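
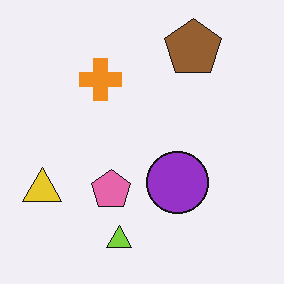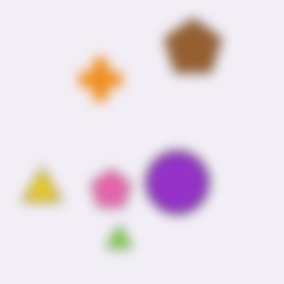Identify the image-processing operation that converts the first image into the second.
The image was strongly gaussian-blurred.

Shape edges and outlines are uniformly softened across the whole image.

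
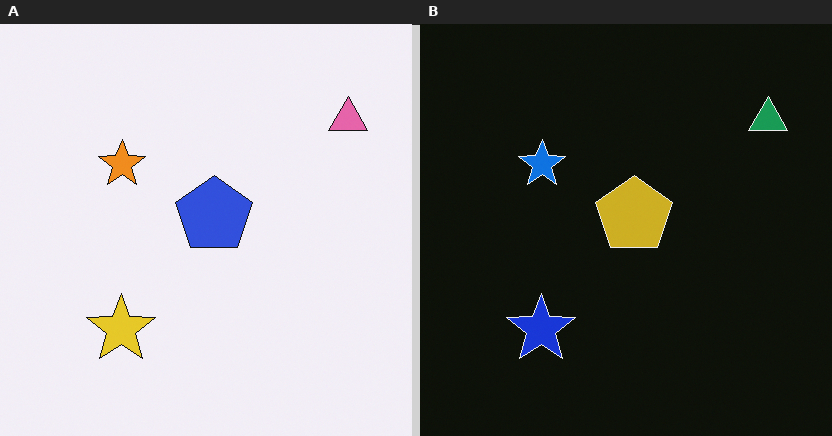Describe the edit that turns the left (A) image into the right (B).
Color-inverted (negative).

The light background has become dark and every shape's color is its complement — a photographic negative.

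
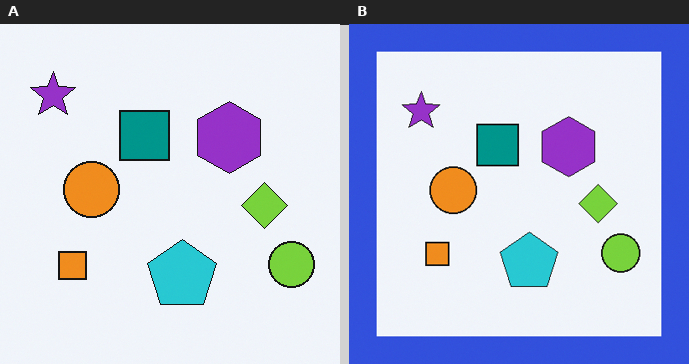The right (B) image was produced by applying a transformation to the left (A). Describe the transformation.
This is the original image framed with a blue border.

A solid blue frame runs around the edge of the right (B) image, with the content slightly shrunk inside it.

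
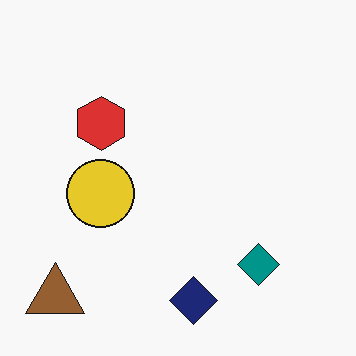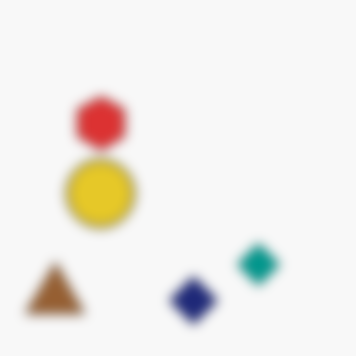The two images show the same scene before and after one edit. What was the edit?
The image was heavily blurred.

Shape edges and outlines are uniformly softened across the whole image.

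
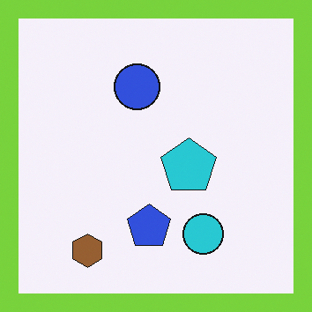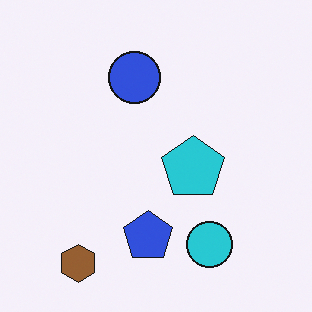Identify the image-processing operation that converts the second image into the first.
Framed with a lime border.

A solid lime frame runs around the edge of the first image, with the content slightly shrunk inside it.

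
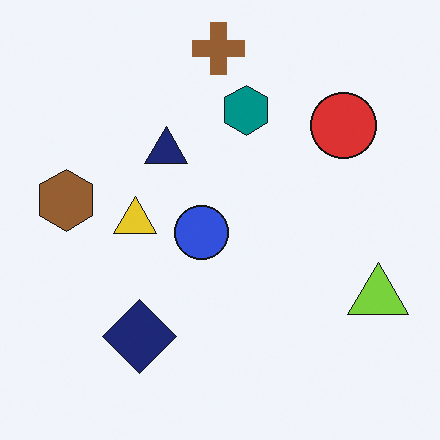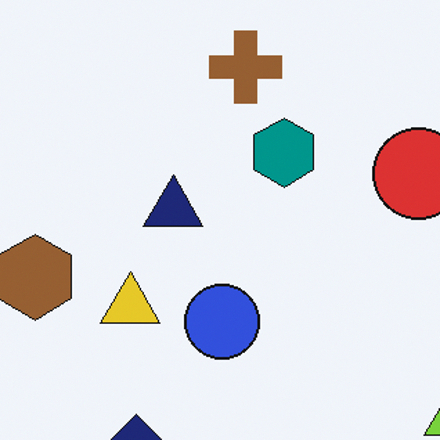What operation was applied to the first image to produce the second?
This is the original image cropped slightly and scaled back up.

The visible shapes are larger and the field of view is narrower; shapes near the original edges may be partly or wholly outside the frame — a crop-and-rescale.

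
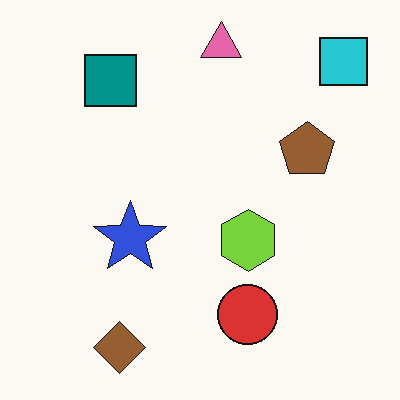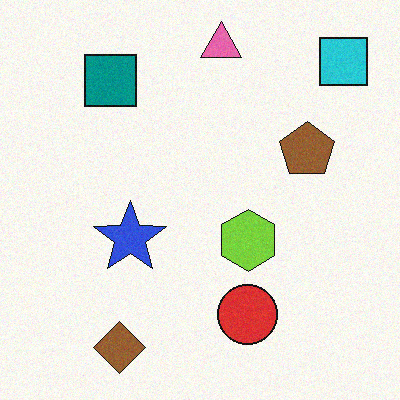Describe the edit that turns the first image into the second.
The image was degraded with light additive noise.

Random speckle covers the whole image, including the flat background.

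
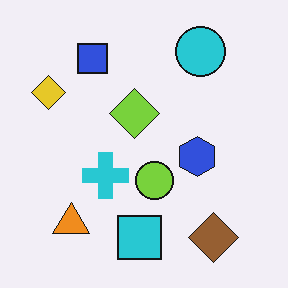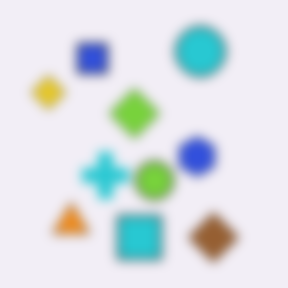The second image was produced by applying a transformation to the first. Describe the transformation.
The image was strongly gaussian-blurred.

Shape edges and outlines are uniformly softened across the whole image.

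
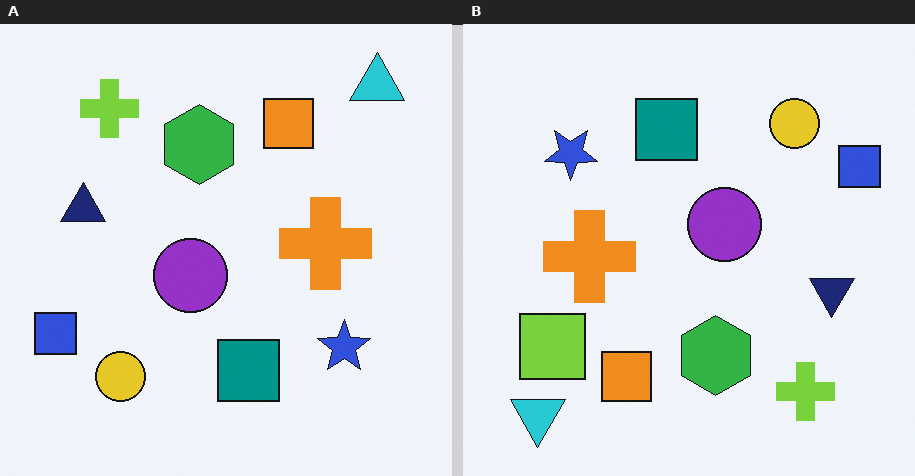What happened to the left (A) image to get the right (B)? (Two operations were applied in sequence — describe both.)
The image was rotated 180°, then overlaid with an additional lime square.

The cyan triangle sits in the top-right of the left (A) image and the bottom-left of the right (B) — consistent with a whole-image 180° rotation. A lime square appears in the right (B) image that is absent from the left (A).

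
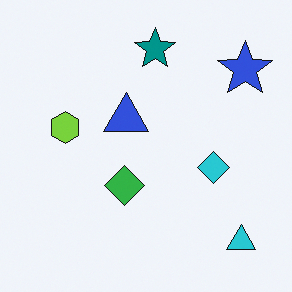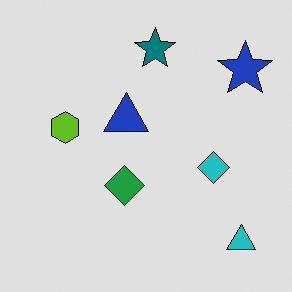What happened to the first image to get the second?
The image was posterized to a reduced palette.

Each flat color has snapped to a coarser quantized level — most visibly, the near-white background has dropped to a flat grey.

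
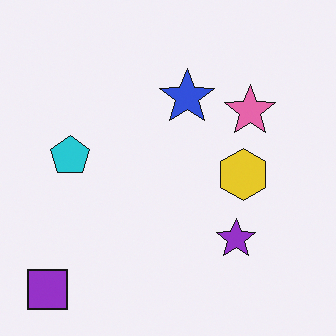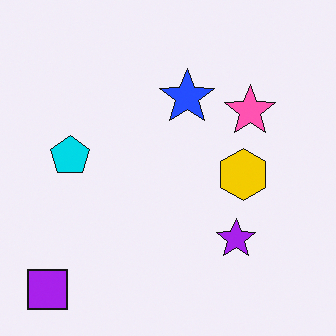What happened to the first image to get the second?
The transformation is: slightly oversaturated.

All colors are more vivid — a global saturation change.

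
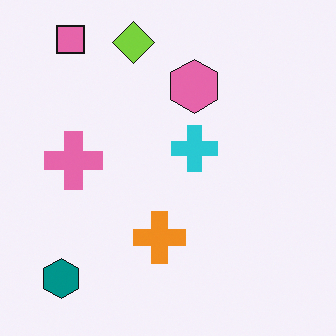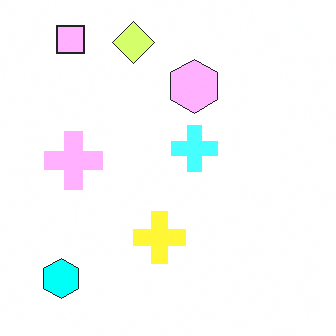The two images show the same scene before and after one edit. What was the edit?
It was noticeably brightened.

Every pixel — background and shapes alike — is uniformly brightened.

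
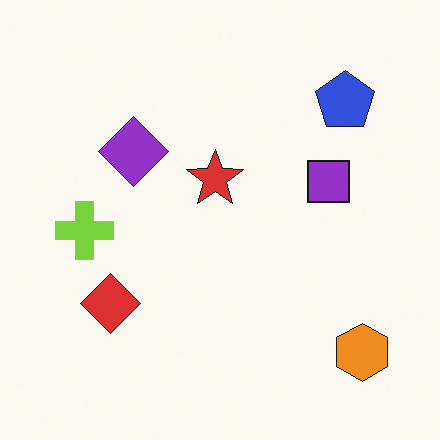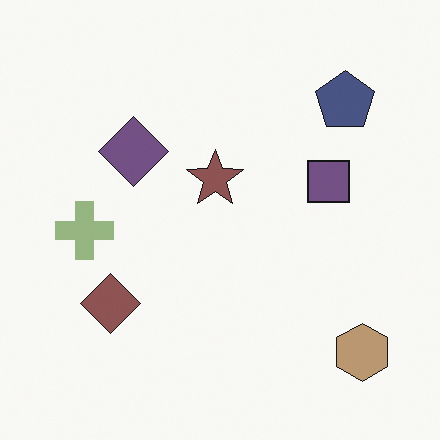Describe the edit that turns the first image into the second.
The second image is the first heavily desaturated.

All colors are more muted and greyish — a global saturation change.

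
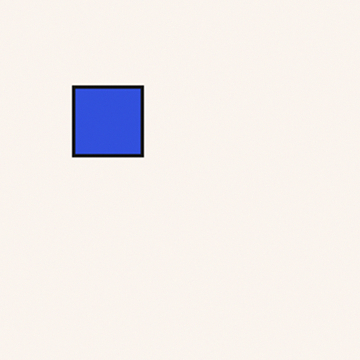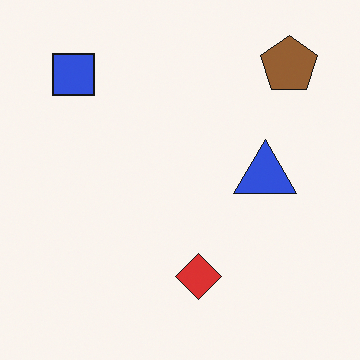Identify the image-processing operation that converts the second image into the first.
This is the original image cropped tightly and scaled back up.

The visible shapes are larger and the field of view is narrower; shapes near the original edges may be partly or wholly outside the frame — a crop-and-rescale.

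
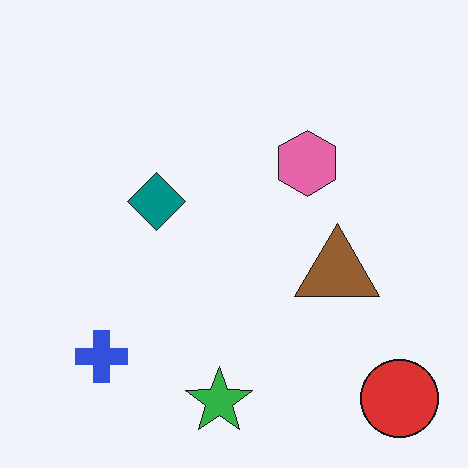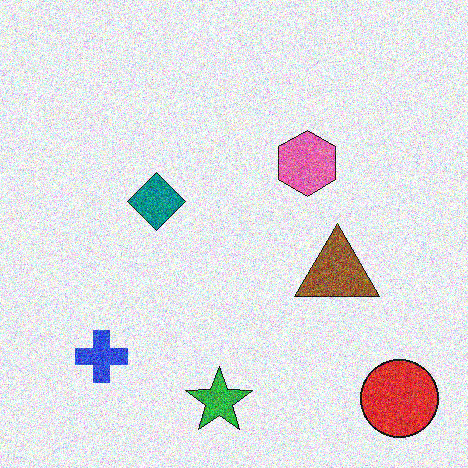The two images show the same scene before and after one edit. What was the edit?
The second image is the first degraded with a thick layer of grain.

Random speckle covers the whole image, including the flat background.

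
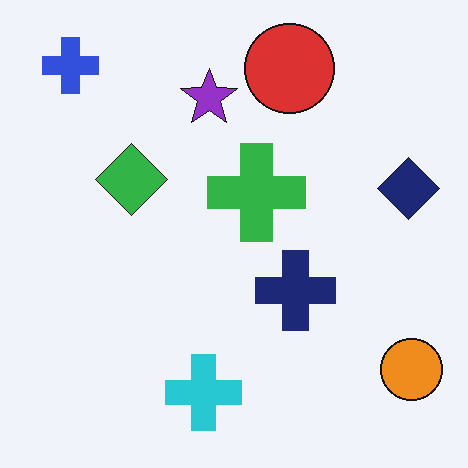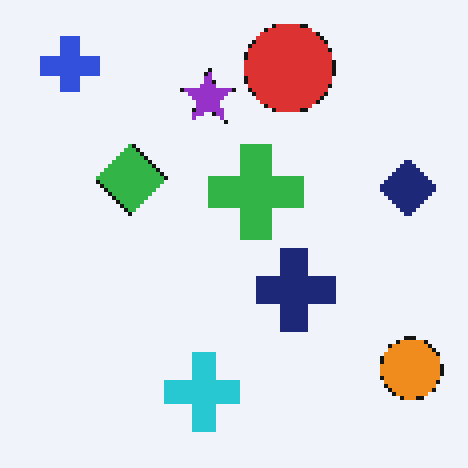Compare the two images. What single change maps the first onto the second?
The second image is the first lightly pixelated (a mild mosaic effect).

Shapes are reduced to large square blocks; fine edges and outlines are lost — a downscale-then-upscale (mosaic) effect.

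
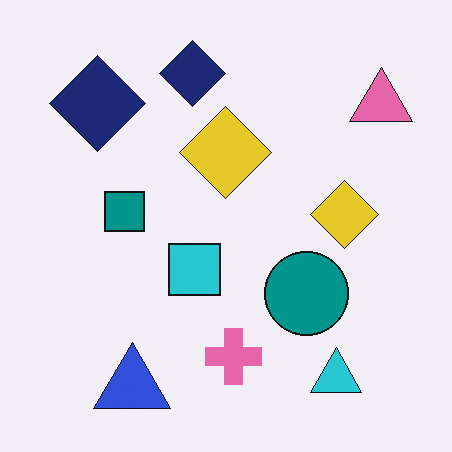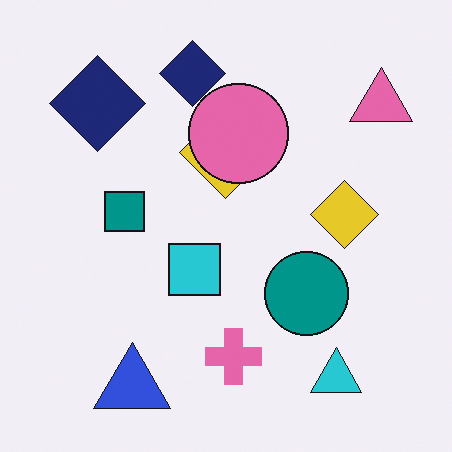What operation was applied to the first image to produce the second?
The second image is the first overlaid with an additional pink circle.

A pink circle appears in the second image that is absent from the first.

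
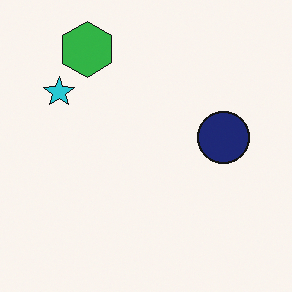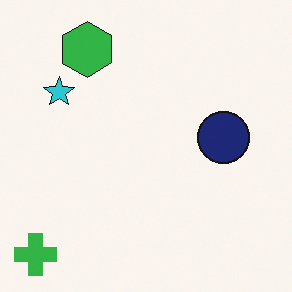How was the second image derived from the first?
The second image is the first overlaid with an additional green cross.

A green cross appears in the second image that is absent from the first.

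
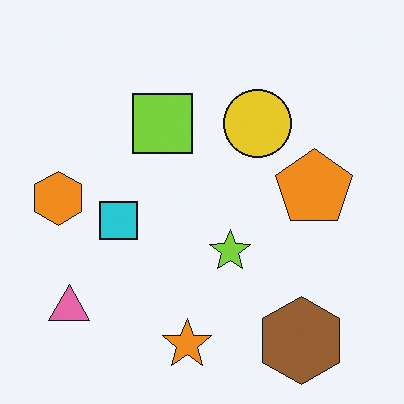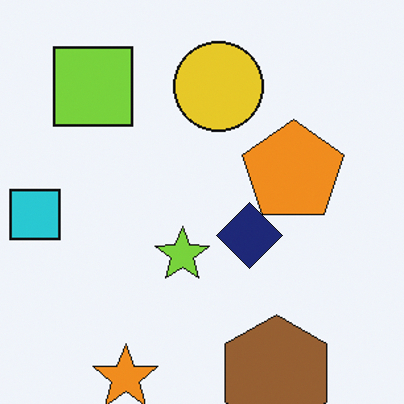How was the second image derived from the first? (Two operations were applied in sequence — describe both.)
This is the original image cropped slightly and scaled back up, then overlaid with an additional navy diamond.

The visible shapes are larger and the field of view is narrower; shapes near the original edges may be partly or wholly outside the frame — a crop-and-rescale. A navy diamond appears in the second image that is absent from the first.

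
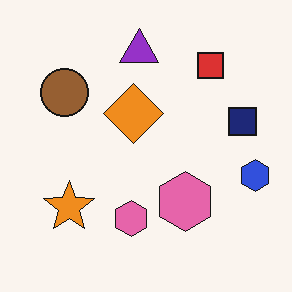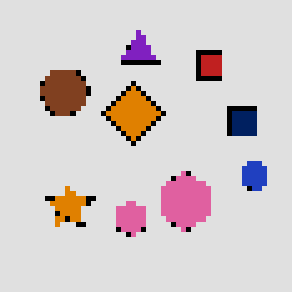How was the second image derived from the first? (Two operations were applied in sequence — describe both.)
The image was lightly pixelated (a mild mosaic effect), then moderately posterized.

Shapes are reduced to large square blocks; fine edges and outlines are lost — a downscale-then-upscale (mosaic) effect. Each flat color has snapped to a coarser quantized level — most visibly, the near-white background has dropped to a flat grey.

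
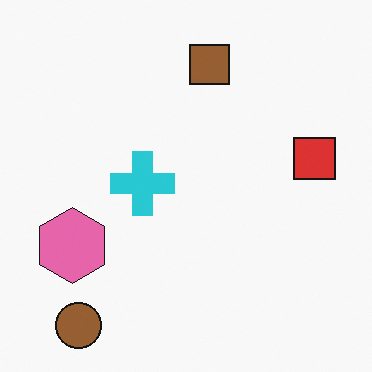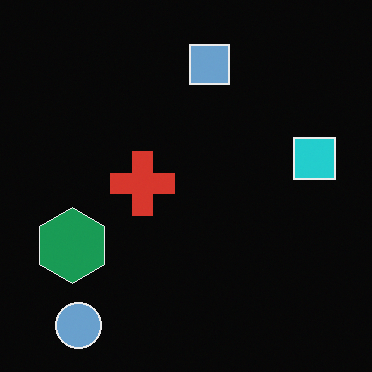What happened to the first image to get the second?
The transformation is: color-inverted (negative).

The light background has become dark and every shape's color is its complement — a photographic negative.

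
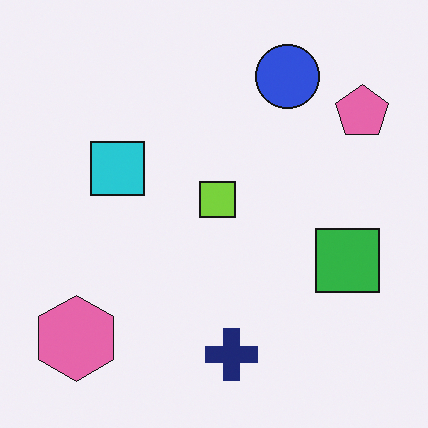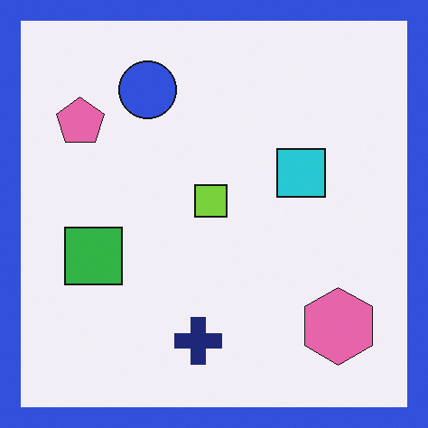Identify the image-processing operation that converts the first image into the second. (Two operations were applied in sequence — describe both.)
The second image is the first flipped horizontally (left ↔ right), then framed with a blue border.

The pink pentagon is in the top-right of the first image and the top-left of the second — shapes on opposite sides of the vertical midline have swapped in a mirror flip. A solid blue frame runs around the edge of the second image, with the content slightly shrunk inside it.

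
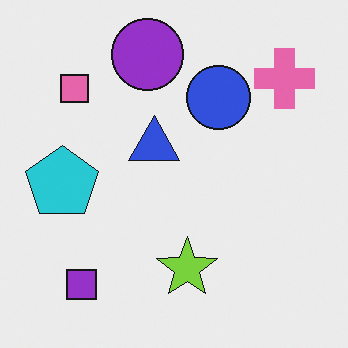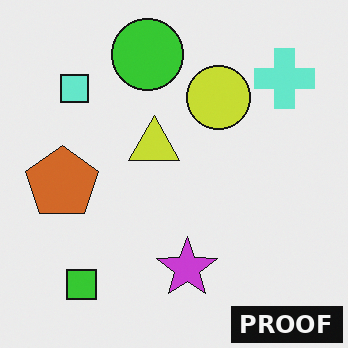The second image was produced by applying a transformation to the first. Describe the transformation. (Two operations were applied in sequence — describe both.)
Hue-shifted through roughly half the color wheel, then watermarked with the text "PROOF" in the lower-right corner.

Every shape's color has rotated by the same amount around the hue wheel — a uniform hue shift. A dark label reading "PROOF" appears in the lower-right corner.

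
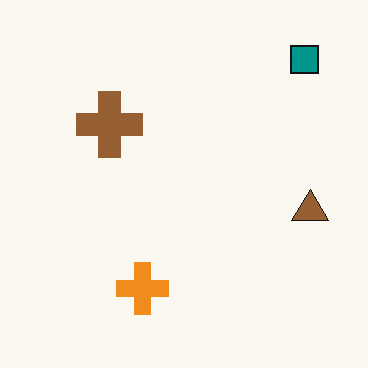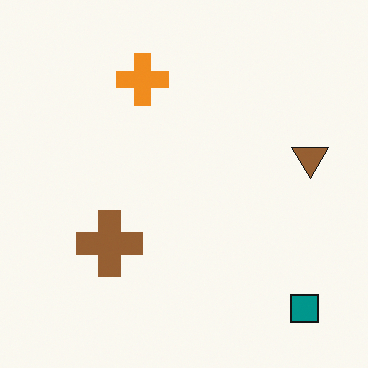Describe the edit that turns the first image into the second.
The second image is the first flipped vertically (top ↔ bottom).

The teal square is in the top-right of the first image and the bottom-right of the second — shapes on opposite sides of the horizontal midline have swapped in a mirror flip.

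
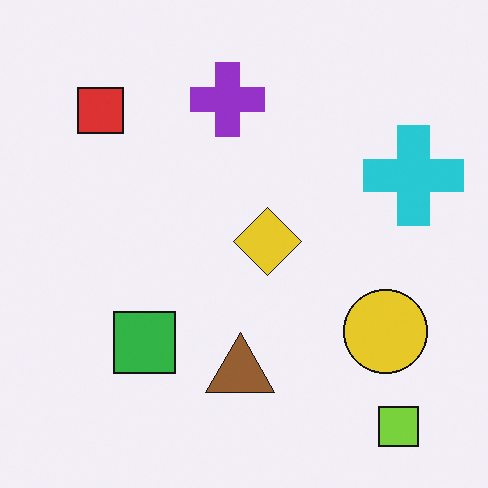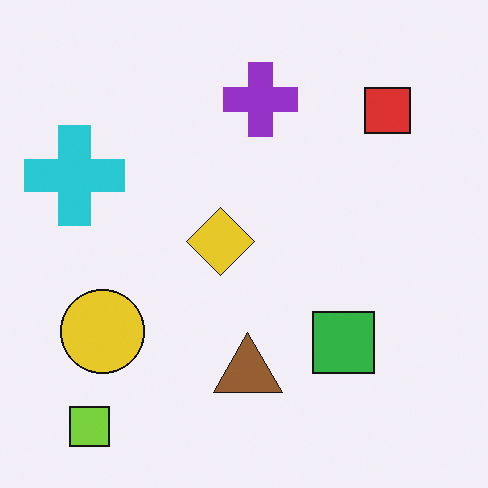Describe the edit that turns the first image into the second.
The image was flipped horizontally (left ↔ right).

The cyan cross is in the right of the first image and the left of the second — shapes on opposite sides of the vertical midline have swapped in a mirror flip.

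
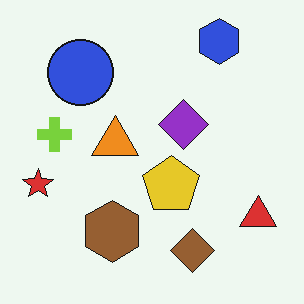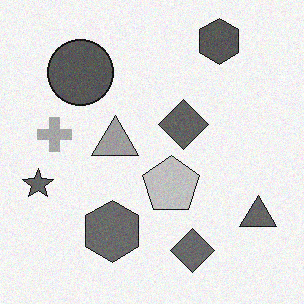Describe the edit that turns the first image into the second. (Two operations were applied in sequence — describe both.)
The transformation is: converted to grayscale, then degraded with light additive noise.

All color is removed — every shape is now a shade of grey. Random speckle covers the whole image, including the flat background.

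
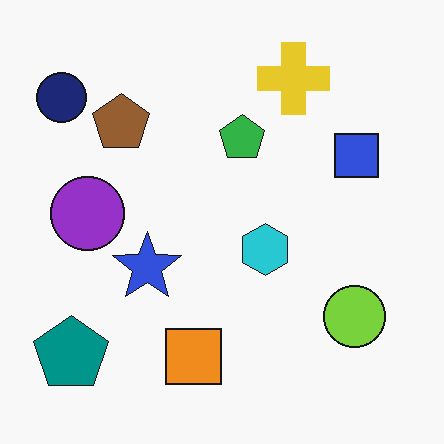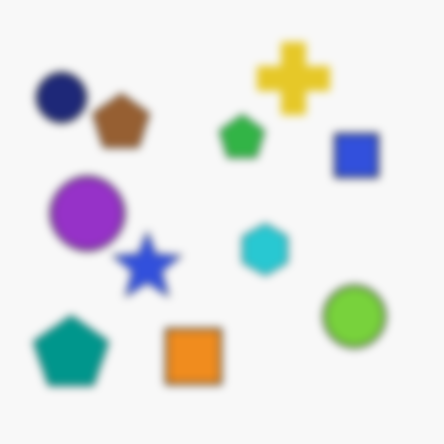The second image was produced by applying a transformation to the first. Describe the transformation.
It was moderately blurred.

Shape edges and outlines are uniformly softened across the whole image.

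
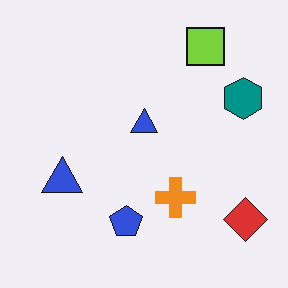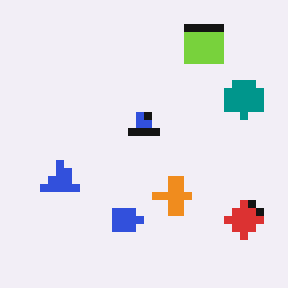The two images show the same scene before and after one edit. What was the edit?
Pixelated into visible square blocks.

Shapes are reduced to large square blocks; fine edges and outlines are lost — a downscale-then-upscale (mosaic) effect.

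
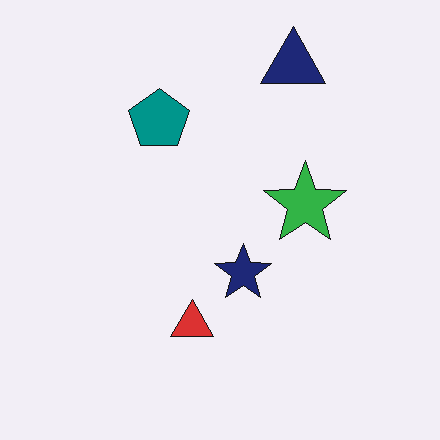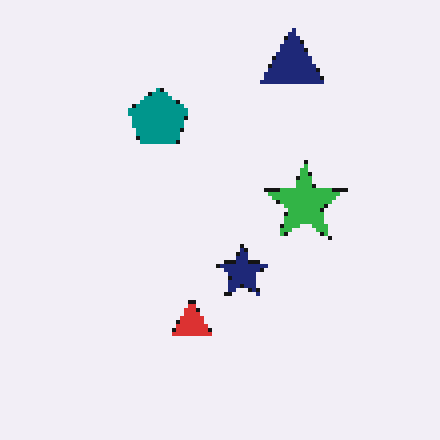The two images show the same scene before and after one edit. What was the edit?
The transformation is: lightly pixelated (a mild mosaic effect).

Shapes are reduced to large square blocks; fine edges and outlines are lost — a downscale-then-upscale (mosaic) effect.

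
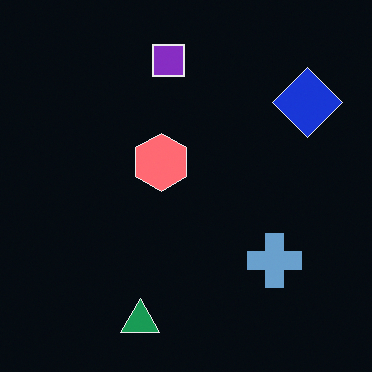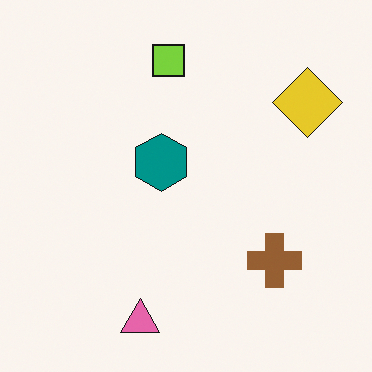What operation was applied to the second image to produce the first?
The image was color-inverted (negative).

The light background has become dark and every shape's color is its complement — a photographic negative.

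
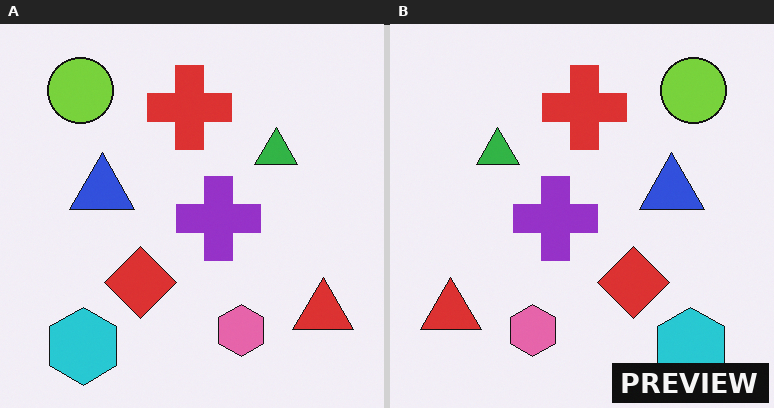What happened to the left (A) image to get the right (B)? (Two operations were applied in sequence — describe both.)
This is the original image flipped horizontally (left ↔ right), then watermarked with the text "PREVIEW" in the lower-right corner.

The red triangle is in the bottom-right of the left (A) image and the bottom-left of the right (B) — shapes on opposite sides of the vertical midline have swapped in a mirror flip. A dark label reading "PREVIEW" appears in the lower-right corner.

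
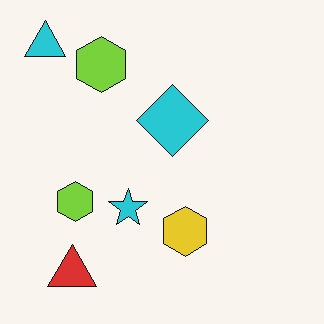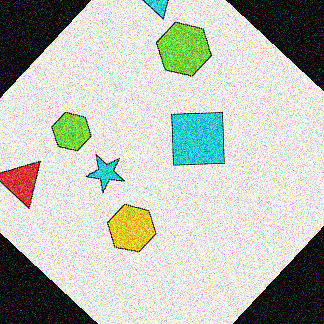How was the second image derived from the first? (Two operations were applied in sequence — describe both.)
The transformation is: rotated clockwise by a large amount — several tens of degrees, then degraded with heavy additive noise.

Every shape is tilted by the same angle and the image corners show triangular fill wedges — a whole-image rotation by a non-right angle. Random speckle covers the whole image, including the flat background.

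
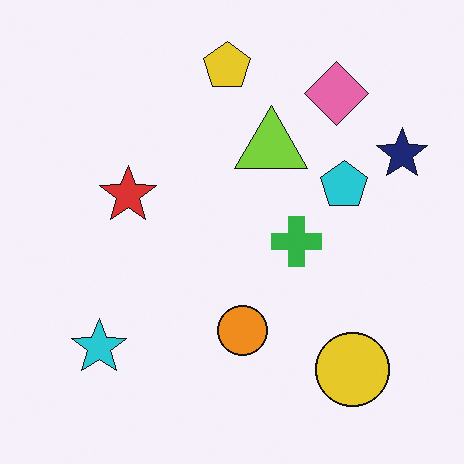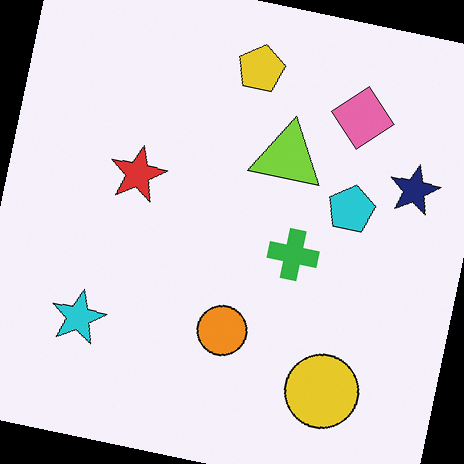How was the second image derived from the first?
This is the original image rotated clockwise by a slight angle.

Every shape is tilted by the same angle and the image corners show triangular fill wedges — a whole-image rotation by a non-right angle.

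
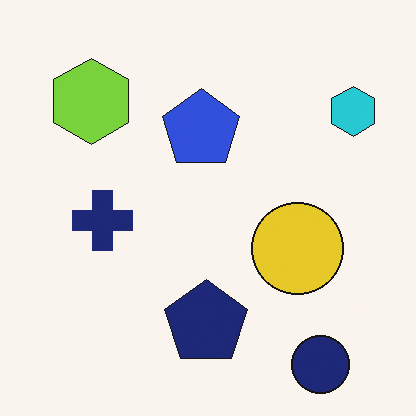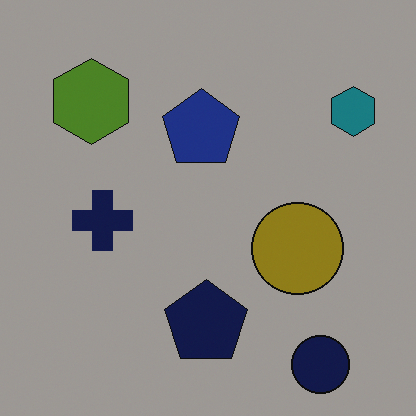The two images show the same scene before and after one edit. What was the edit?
This is the original image noticeably darkened.

Every pixel — background and shapes alike — is uniformly darkened.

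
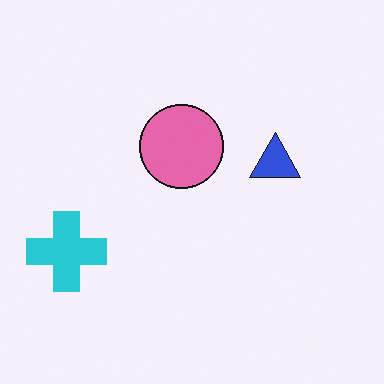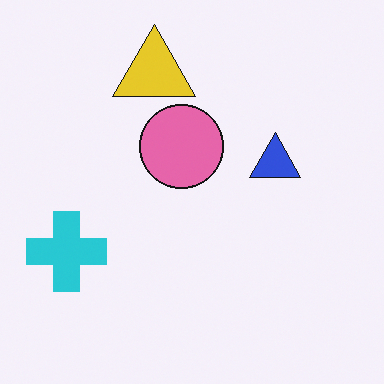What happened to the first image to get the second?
It was overlaid with an additional yellow triangle.

A yellow triangle appears in the second image that is absent from the first.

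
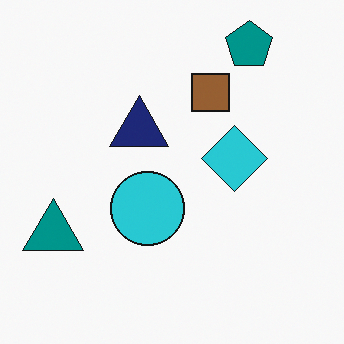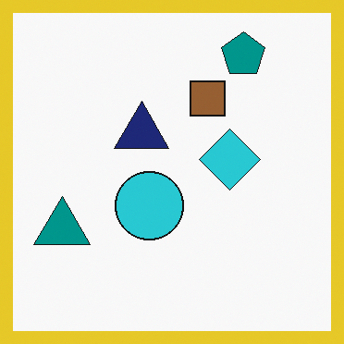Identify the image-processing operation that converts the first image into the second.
It was framed with a yellow border.

A solid yellow frame runs around the edge of the second image, with the content slightly shrunk inside it.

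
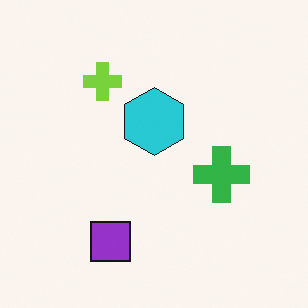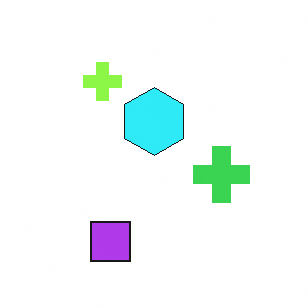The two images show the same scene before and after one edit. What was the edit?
The second image is the first slightly brightened.

Every pixel — background and shapes alike — is uniformly brightened.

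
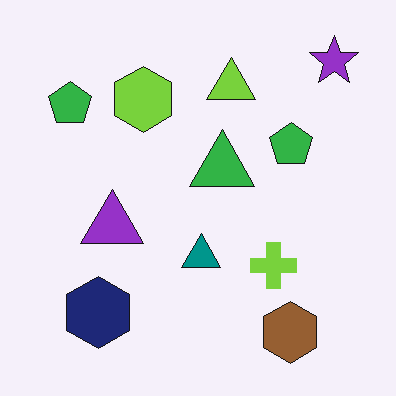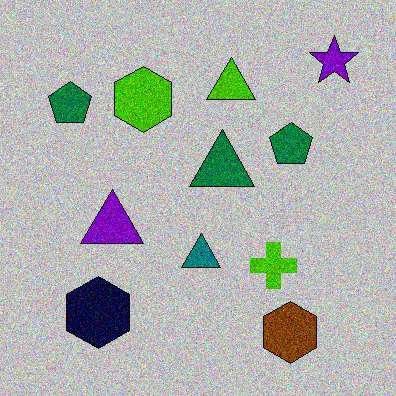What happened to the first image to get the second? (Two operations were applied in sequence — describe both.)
The second image is the first heavily posterized to just a handful of flat colors, then degraded with visible gaussian noise.

Each flat color has snapped to a coarser quantized level — most visibly, the near-white background has dropped to a flat grey. Random speckle covers the whole image, including the flat background.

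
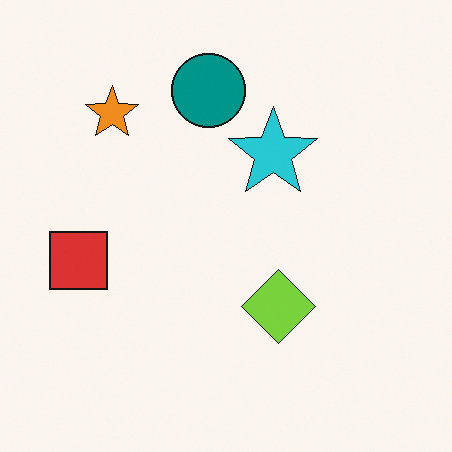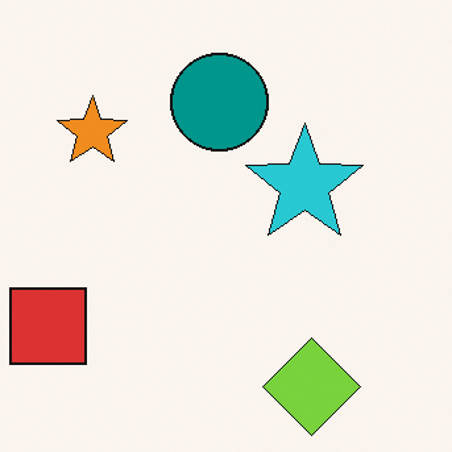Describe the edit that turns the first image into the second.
Cropped slightly and scaled back up.

The visible shapes are larger and the field of view is narrower; shapes near the original edges may be partly or wholly outside the frame — a crop-and-rescale.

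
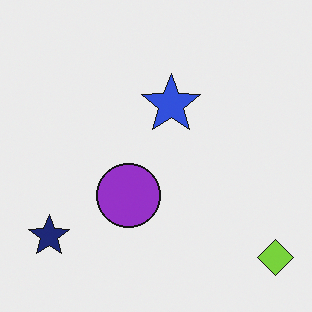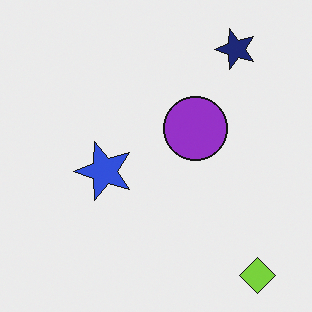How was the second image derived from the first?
The transformation is: transposed (reflected across the top-left ↔ bottom-right diagonal).

Shapes have swapped their row and column positions — what was in the top-right is now in the bottom-left — a diagonal reflection.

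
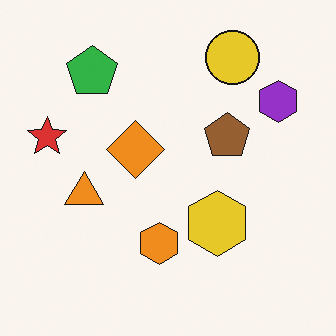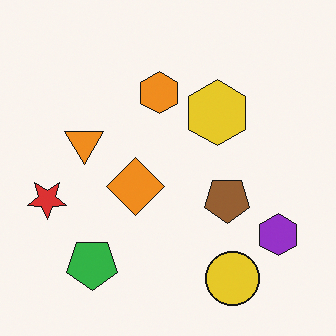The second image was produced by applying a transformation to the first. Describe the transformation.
The transformation is: flipped vertically (top ↔ bottom).

The yellow circle is in the top-right of the first image and the bottom-right of the second — shapes on opposite sides of the horizontal midline have swapped in a mirror flip.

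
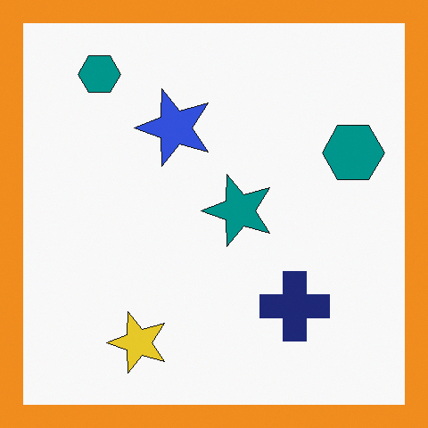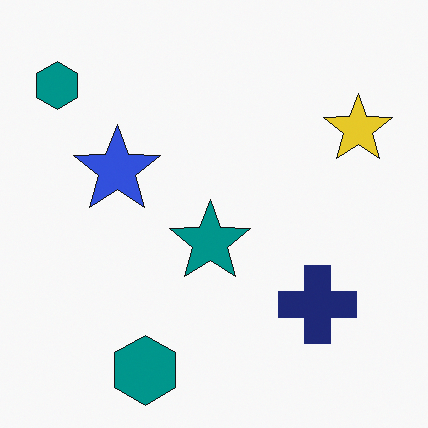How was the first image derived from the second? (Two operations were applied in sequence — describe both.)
It was transposed (reflected across the top-left ↔ bottom-right diagonal), then framed with a orange border.

Shapes have swapped their row and column positions — what was in the top-right is now in the bottom-left — a diagonal reflection. A solid orange frame runs around the edge of the first image, with the content slightly shrunk inside it.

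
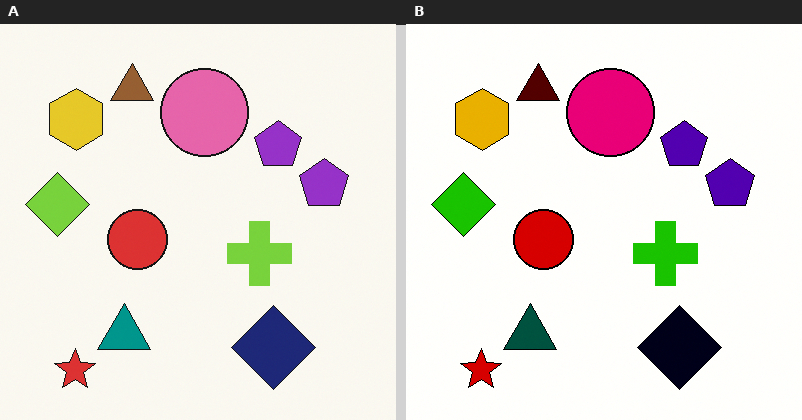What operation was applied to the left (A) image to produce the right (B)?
This is the original image given much higher contrast.

Tones are pushed away from mid-grey across the whole image — a global contrast change.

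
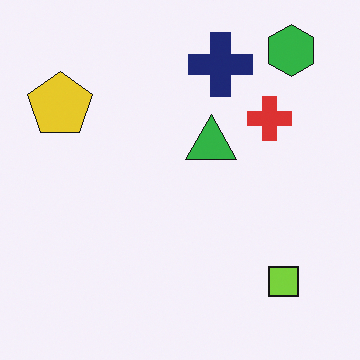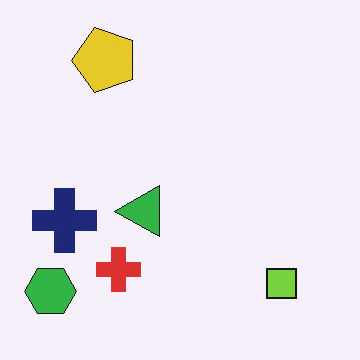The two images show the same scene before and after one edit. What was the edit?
Transposed (reflected across the top-left ↔ bottom-right diagonal).

Shapes have swapped their row and column positions — what was in the top-right is now in the bottom-left — a diagonal reflection.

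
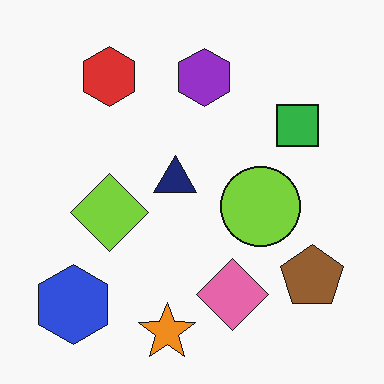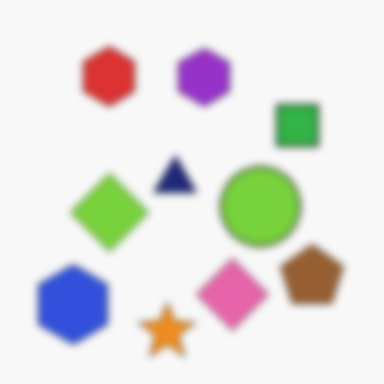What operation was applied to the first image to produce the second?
Moderately blurred.

Shape edges and outlines are uniformly softened across the whole image.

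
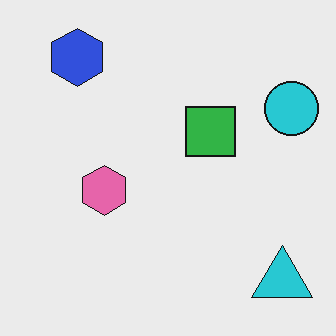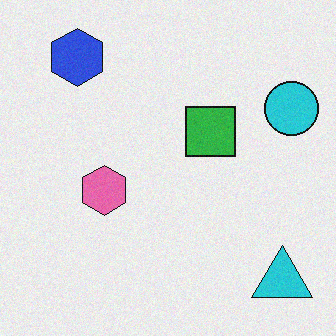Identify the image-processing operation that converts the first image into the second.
It was degraded with subtle gaussian noise.

Random speckle covers the whole image, including the flat background.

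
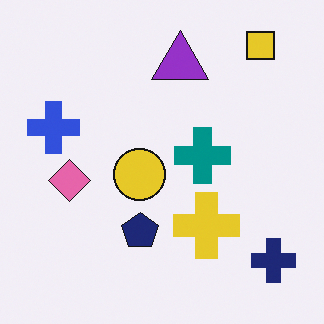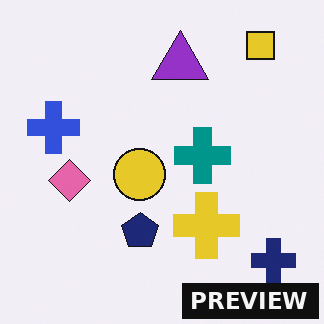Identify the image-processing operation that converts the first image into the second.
The second image is the first watermarked with the text "PREVIEW" in the lower-right corner.

A dark label reading "PREVIEW" appears in the lower-right corner.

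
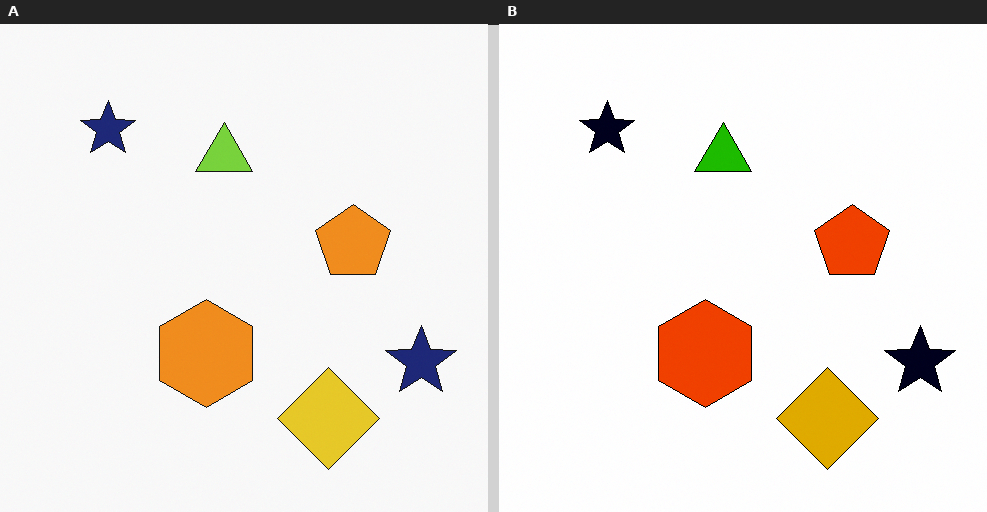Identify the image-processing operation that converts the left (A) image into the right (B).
The image was given much higher contrast.

Tones are pushed away from mid-grey across the whole image — a global contrast change.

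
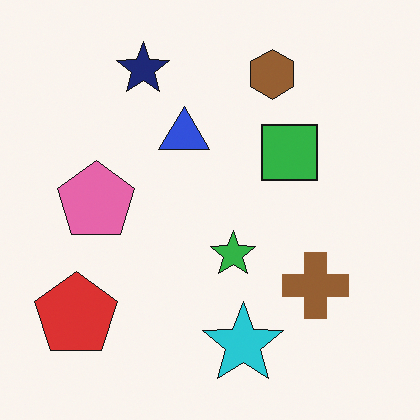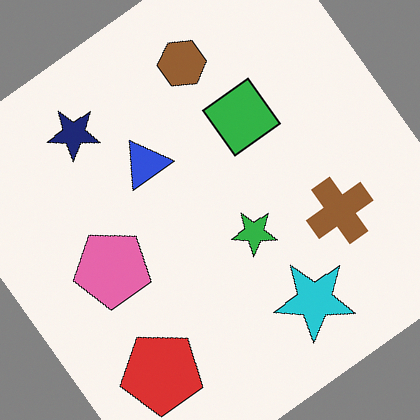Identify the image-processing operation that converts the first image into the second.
This is the original image rotated counter-clockwise by a large amount — several tens of degrees.

Every shape is tilted by the same angle and the image corners show triangular fill wedges — a whole-image rotation by a non-right angle.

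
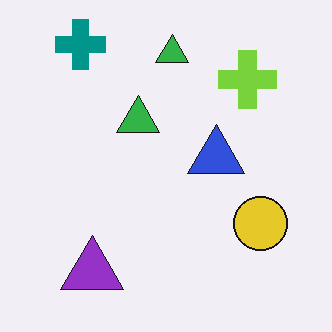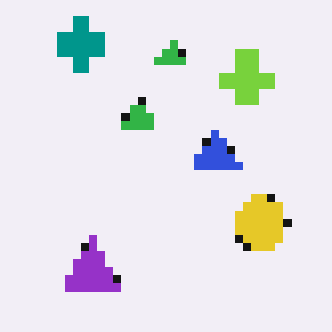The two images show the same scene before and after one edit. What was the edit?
Pixelated into visible square blocks.

Shapes are reduced to large square blocks; fine edges and outlines are lost — a downscale-then-upscale (mosaic) effect.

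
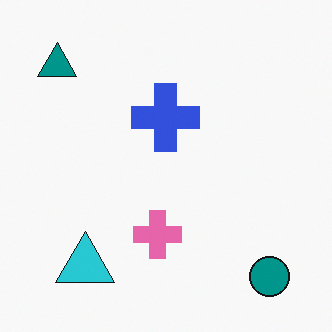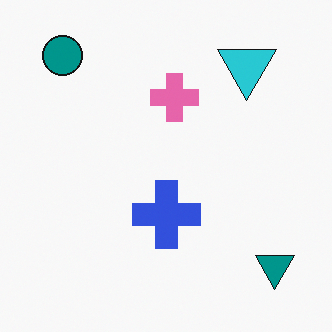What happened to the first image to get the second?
The transformation is: rotated 180°.

The teal circle sits in the bottom-right of the first image and the top-left of the second — consistent with a whole-image 180° rotation.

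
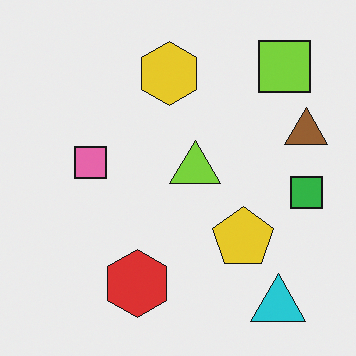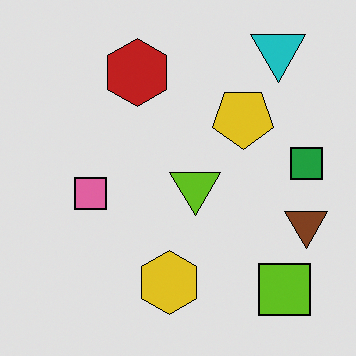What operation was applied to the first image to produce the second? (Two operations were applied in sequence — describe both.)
The image was moderately posterized, then flipped vertically (top ↔ bottom).

Each flat color has snapped to a coarser quantized level — most visibly, the near-white background has dropped to a flat grey. The cyan triangle is in the bottom-right of the first image and the top-right of the second — shapes on opposite sides of the horizontal midline have swapped in a mirror flip.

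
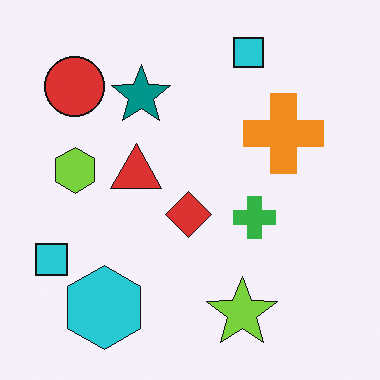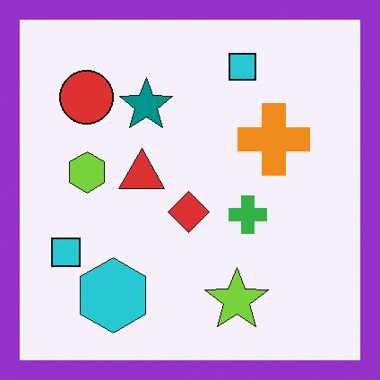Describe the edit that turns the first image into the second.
It was framed with a purple border.

A solid purple frame runs around the edge of the second image, with the content slightly shrunk inside it.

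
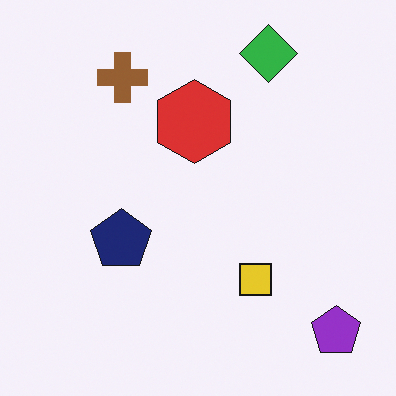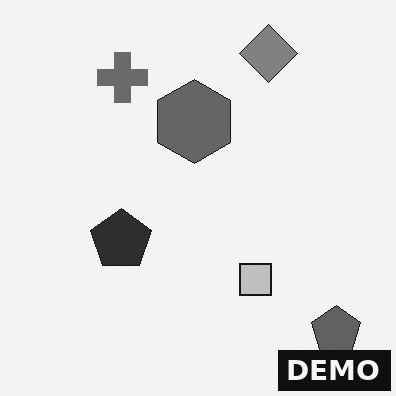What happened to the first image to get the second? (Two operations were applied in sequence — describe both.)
It was converted to grayscale, then watermarked with the text "DEMO" in the lower-right corner.

All color is removed — every shape is now a shade of grey. A dark label reading "DEMO" appears in the lower-right corner.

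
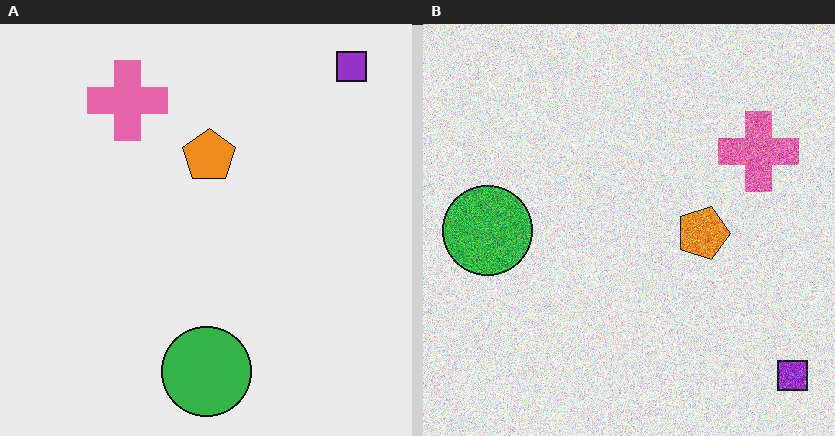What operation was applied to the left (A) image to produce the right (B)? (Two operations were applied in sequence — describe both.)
The transformation is: degraded with heavy additive noise, then rotated 90° clockwise.

Random speckle covers the whole image, including the flat background. The purple square sits in the top-right of the left (A) image and the bottom-right of the right (B) — consistent with a whole-image 90° clockwise rotation.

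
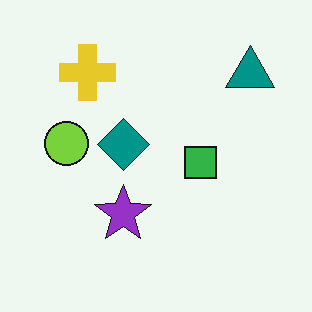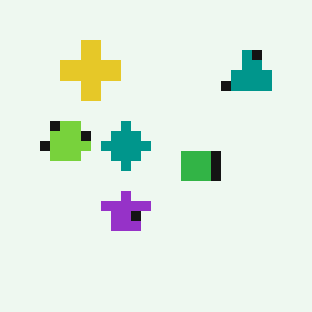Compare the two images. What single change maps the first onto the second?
The second image is the first heavily pixelated into large blocks.

Shapes are reduced to large square blocks; fine edges and outlines are lost — a downscale-then-upscale (mosaic) effect.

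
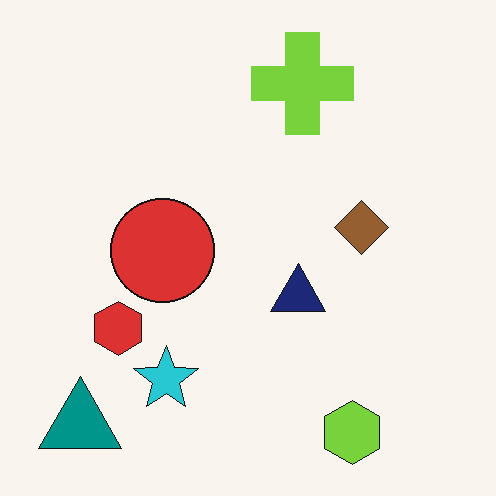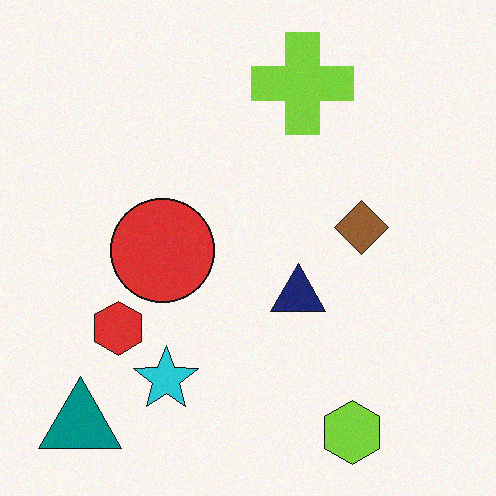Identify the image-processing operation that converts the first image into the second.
The transformation is: degraded with light additive noise.

Random speckle covers the whole image, including the flat background.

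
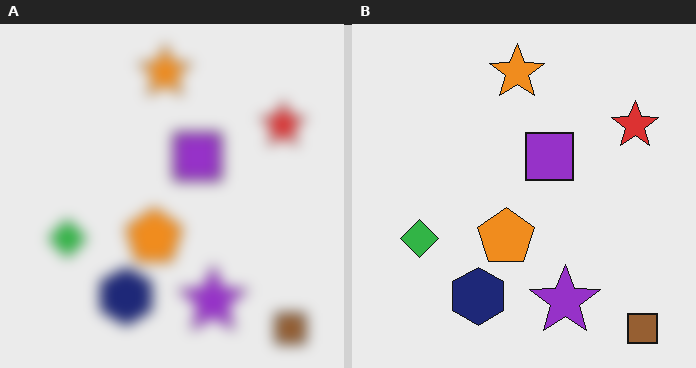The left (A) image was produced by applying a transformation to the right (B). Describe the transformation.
This is the original image strongly gaussian-blurred.

Shape edges and outlines are uniformly softened across the whole image.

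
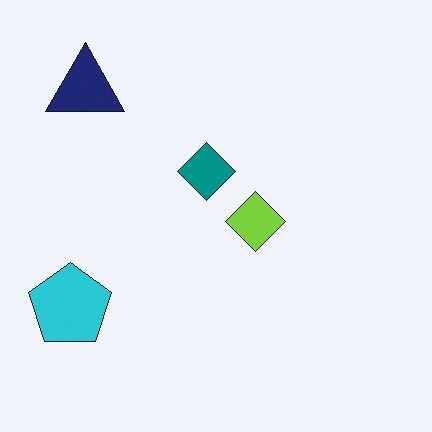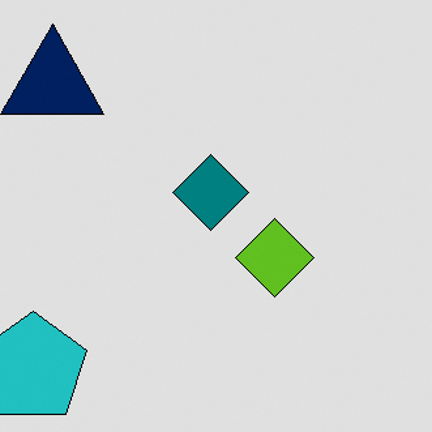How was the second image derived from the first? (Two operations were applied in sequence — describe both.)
The transformation is: moderately posterized, then cropped slightly and scaled back up.

Each flat color has snapped to a coarser quantized level — most visibly, the near-white background has dropped to a flat grey. The visible shapes are larger and the field of view is narrower; shapes near the original edges may be partly or wholly outside the frame — a crop-and-rescale.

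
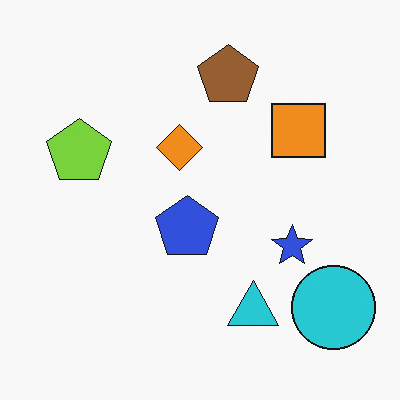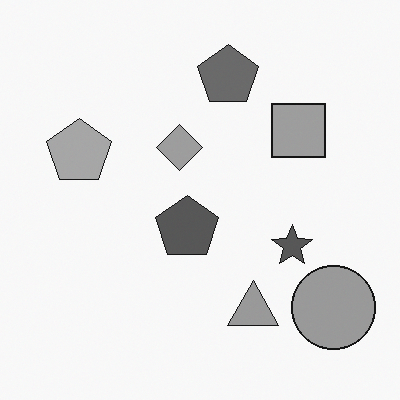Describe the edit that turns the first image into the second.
This is the original image converted to grayscale.

All color is removed — every shape is now a shade of grey.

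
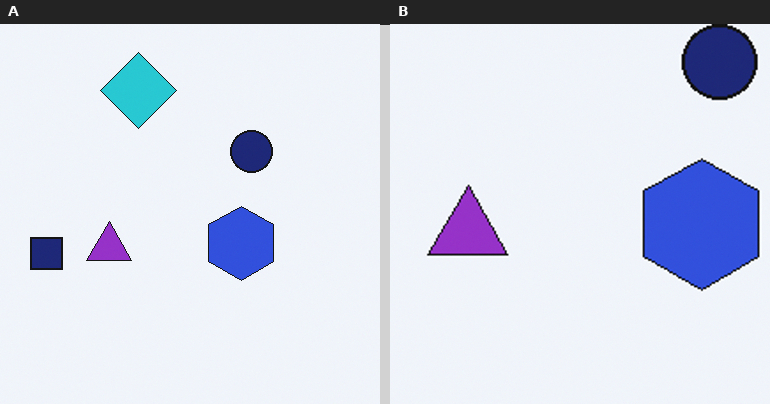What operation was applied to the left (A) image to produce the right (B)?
The right (B) image is the left (A) cropped to a noticeably smaller region and rescaled.

The visible shapes are larger and the field of view is narrower; shapes near the original edges may be partly or wholly outside the frame — a crop-and-rescale.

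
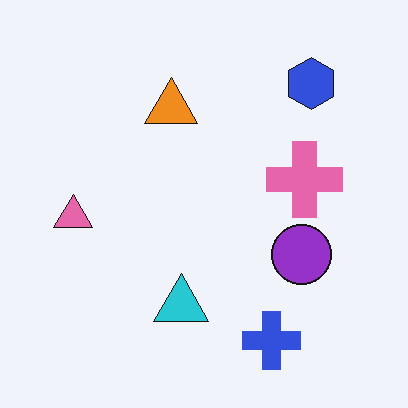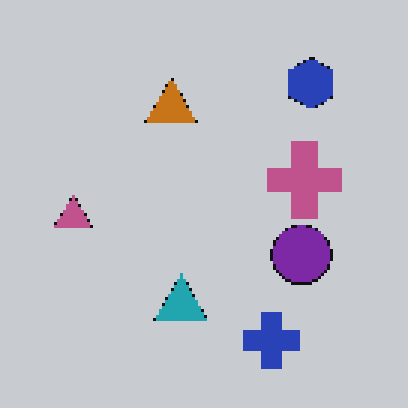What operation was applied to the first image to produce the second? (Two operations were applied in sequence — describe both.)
The image was darkened a little, then lightly pixelated (a mild mosaic effect).

Every pixel — background and shapes alike — is uniformly darkened. Shapes are reduced to large square blocks; fine edges and outlines are lost — a downscale-then-upscale (mosaic) effect.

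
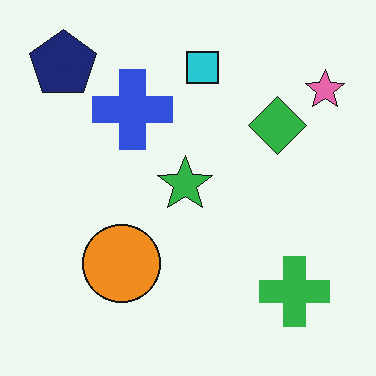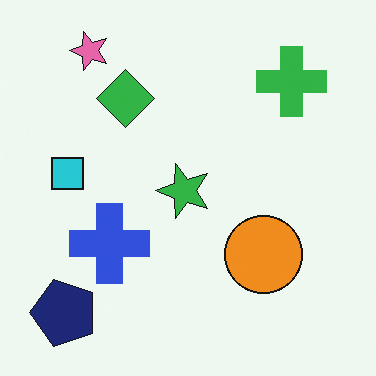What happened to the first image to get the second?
Rotated 90° counter-clockwise.

The navy pentagon sits in the top-left of the first image and the bottom-left of the second — consistent with a whole-image 90° counter-clockwise rotation.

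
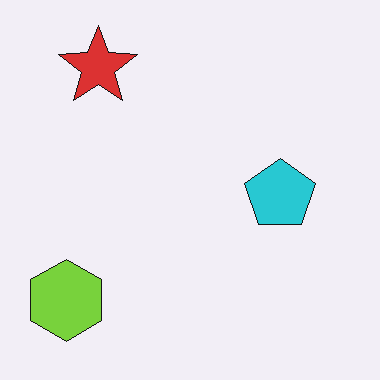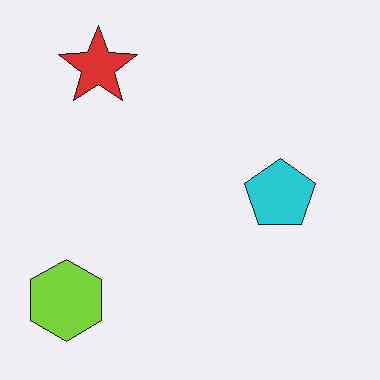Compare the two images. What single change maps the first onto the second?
JPEG-compressed with visible artifacts.

Blocky 8×8 compression artifacts appear around shape edges and the flat background shows ringing — characteristic JPEG degradation.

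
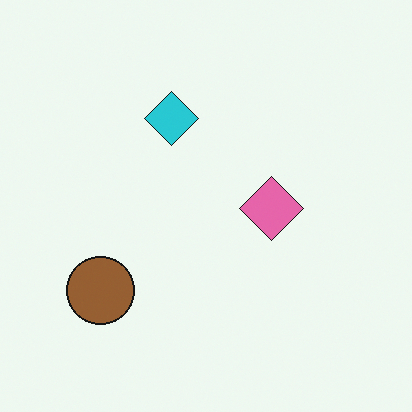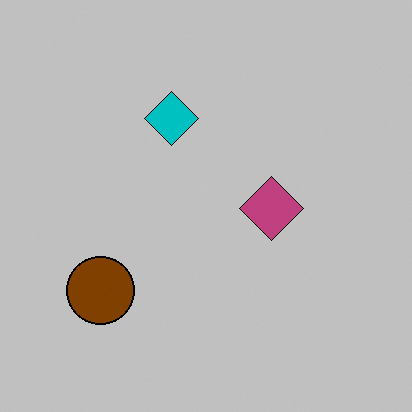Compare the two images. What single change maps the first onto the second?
The image was aggressively posterized.

Each flat color has snapped to a coarser quantized level — most visibly, the near-white background has dropped to a flat grey.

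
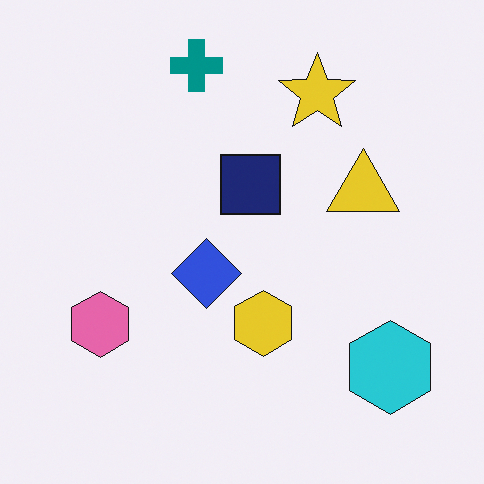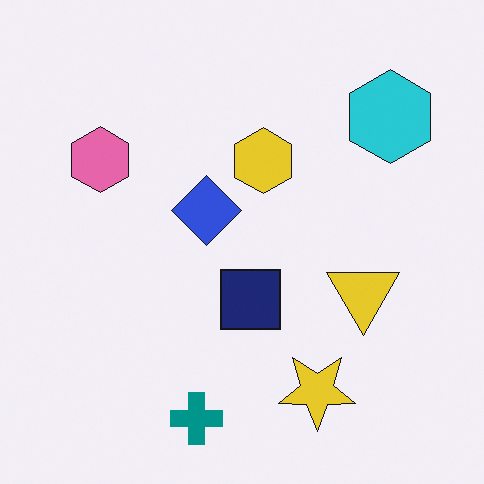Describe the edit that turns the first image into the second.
The image was flipped vertically (top ↔ bottom).

The teal cross is in the top of the first image and the bottom of the second — shapes on opposite sides of the horizontal midline have swapped in a mirror flip.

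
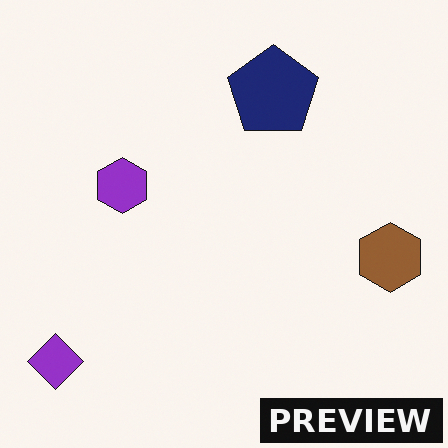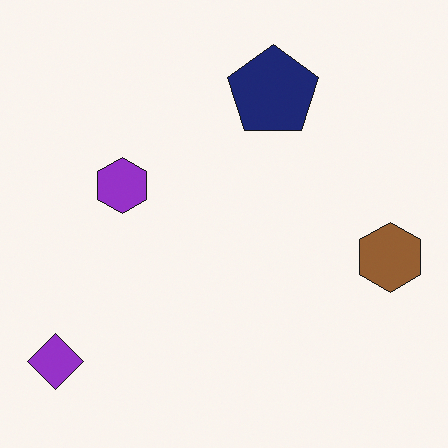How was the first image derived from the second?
It was watermarked with the text "PREVIEW" in the lower-right corner.

A dark label reading "PREVIEW" appears in the lower-right corner.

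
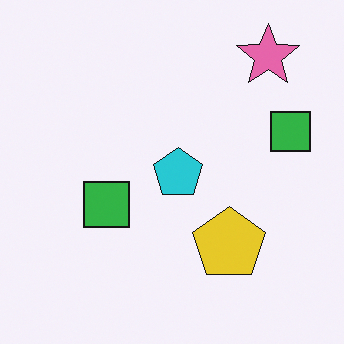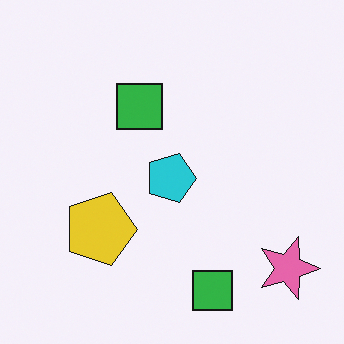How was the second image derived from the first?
The image was rotated 90° clockwise.

The pink star sits in the top-right of the first image and the bottom-right of the second — consistent with a whole-image 90° clockwise rotation.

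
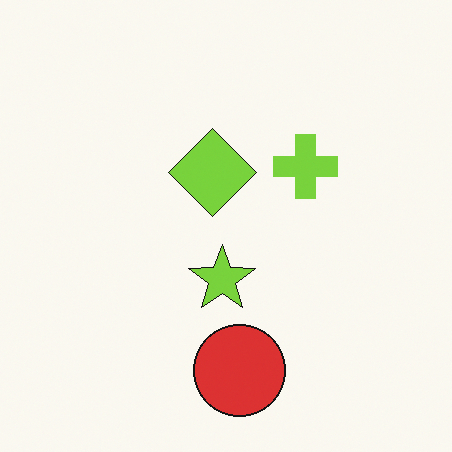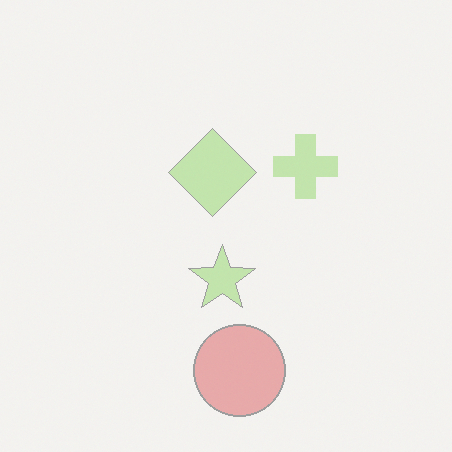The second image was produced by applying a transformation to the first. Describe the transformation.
Given much lower contrast.

Tones are pushed toward mid-grey across the whole image — a global contrast change.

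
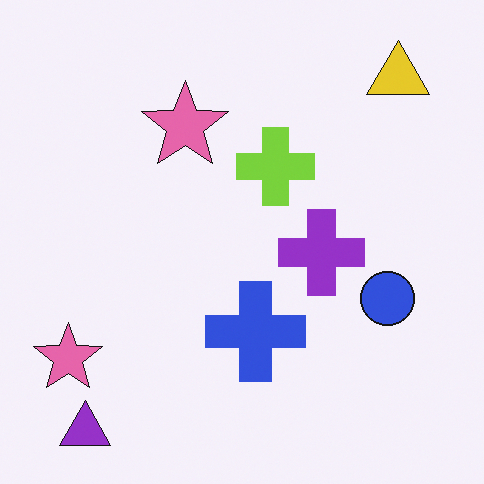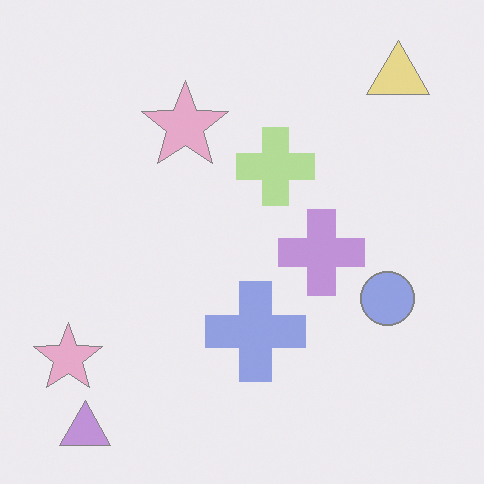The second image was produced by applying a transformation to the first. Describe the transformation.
The second image is the first washed out (contrast reduced).

Tones are pushed toward mid-grey across the whole image — a global contrast change.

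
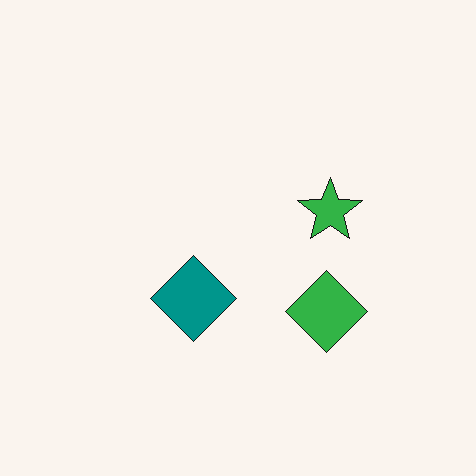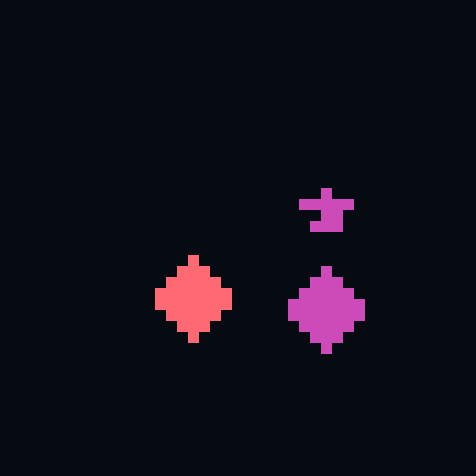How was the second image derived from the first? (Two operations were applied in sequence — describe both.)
Color-inverted (negative), then heavily pixelated into large blocks.

The light background has become dark and every shape's color is its complement — a photographic negative. Shapes are reduced to large square blocks; fine edges and outlines are lost — a downscale-then-upscale (mosaic) effect.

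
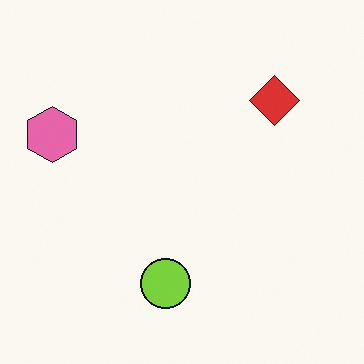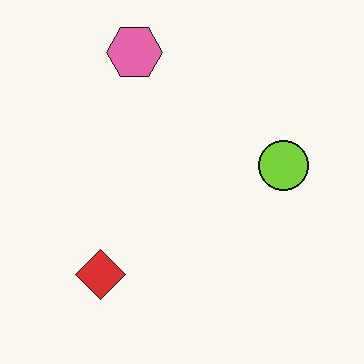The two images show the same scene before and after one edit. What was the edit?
The image was transposed (reflected across the top-left ↔ bottom-right diagonal).

Shapes have swapped their row and column positions — what was in the top-right is now in the bottom-left — a diagonal reflection.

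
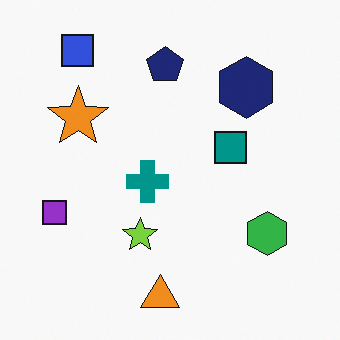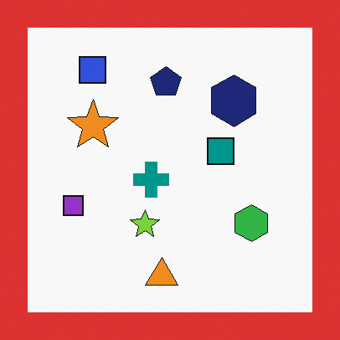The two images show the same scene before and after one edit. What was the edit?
The second image is the first framed with a red border.

A solid red frame runs around the edge of the second image, with the content slightly shrunk inside it.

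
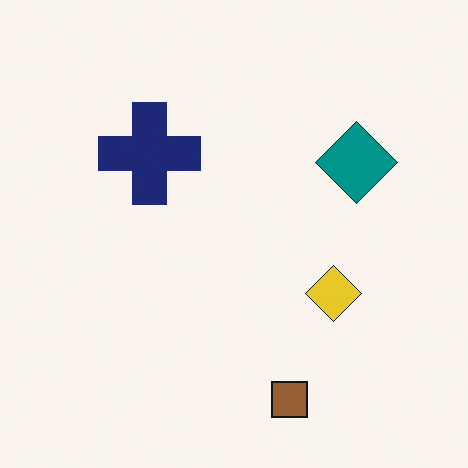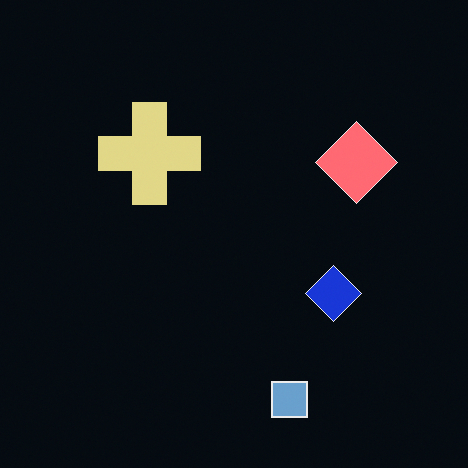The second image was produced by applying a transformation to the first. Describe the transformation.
This is the original image color-inverted (negative).

The light background has become dark and every shape's color is its complement — a photographic negative.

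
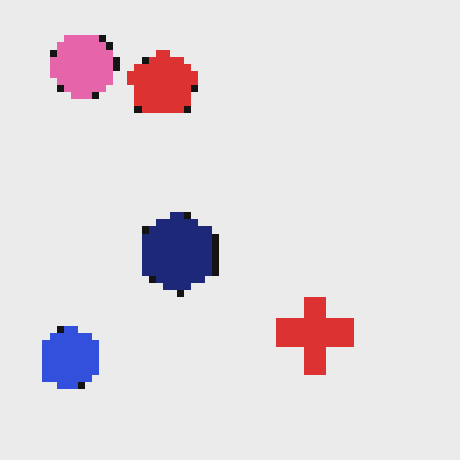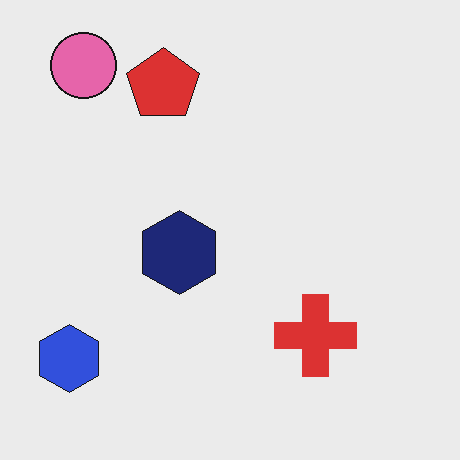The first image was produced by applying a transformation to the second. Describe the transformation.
The first image is the second moderately pixelated.

Shapes are reduced to large square blocks; fine edges and outlines are lost — a downscale-then-upscale (mosaic) effect.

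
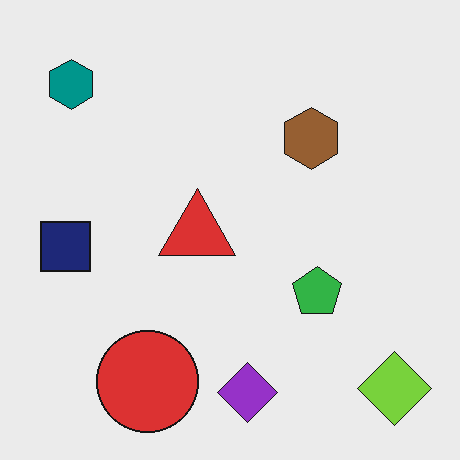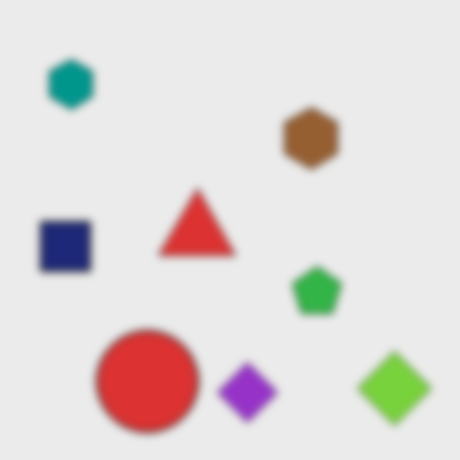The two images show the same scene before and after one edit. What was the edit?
The image was noticeably gaussian-blurred.

Shape edges and outlines are uniformly softened across the whole image.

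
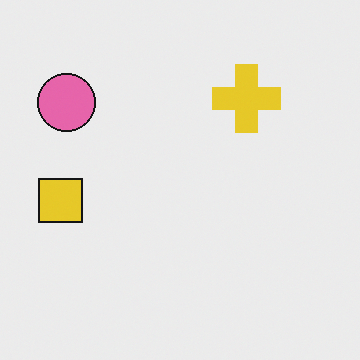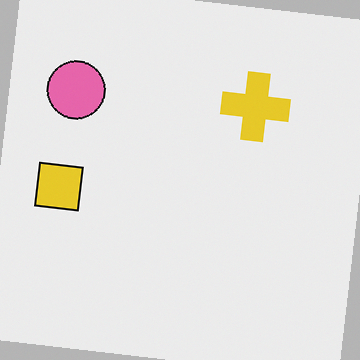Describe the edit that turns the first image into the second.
The transformation is: rotated clockwise by a few degrees.

Every shape is tilted by the same angle and the image corners show triangular fill wedges — a whole-image rotation by a non-right angle.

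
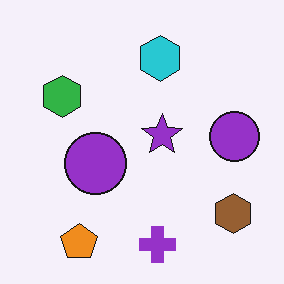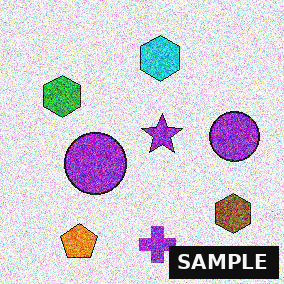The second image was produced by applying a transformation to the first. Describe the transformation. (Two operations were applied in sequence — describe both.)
It was degraded with a thick layer of grain, then watermarked with the text "SAMPLE" in the lower-right corner.

Random speckle covers the whole image, including the flat background. A dark label reading "SAMPLE" appears in the lower-right corner.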